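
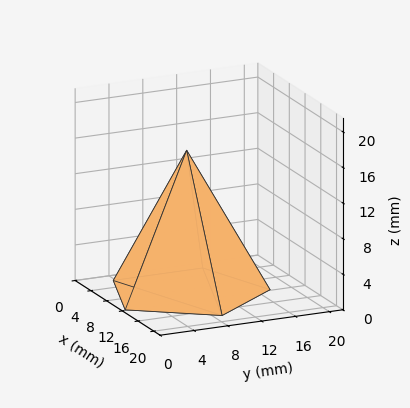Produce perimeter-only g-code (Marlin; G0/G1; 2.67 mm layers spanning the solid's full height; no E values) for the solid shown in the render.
Reading the render: the shape is a regular 5-sided pyramid, base circumscribed radius ≈ 9 mm, apex at z ≈ 16 mm (dimensions read to the nearest mm from the axis ticks). For the g-code, the solid's height is divided into equal slices at the stated Δz and each level perimeter traced with G1 moves after a G0 lift.

; perimeter-only toolpath
G21 ; units = mm
G90 ; absolute positioning
G28 ; home
; layer 1
G0 Z2.67
G0 X16.50 Y9.00
G1 X11.32 Y16.13
G1 X2.93 Y13.41
G1 X2.93 Y4.59
G1 X11.32 Y1.87
G1 X16.50 Y9.00
; layer 2
G0 Z5.33
G0 X15.00 Y9.00
G1 X10.85 Y14.71
G1 X4.15 Y12.53
G1 X4.15 Y5.47
G1 X10.85 Y3.29
G1 X15.00 Y9.00
; layer 3
G0 Z8.00
G0 X13.50 Y9.00
G1 X10.39 Y13.28
G1 X5.36 Y11.64
G1 X5.36 Y6.36
G1 X10.39 Y4.72
G1 X13.50 Y9.00
; layer 4
G0 Z10.67
G0 X12.00 Y9.00
G1 X9.93 Y11.85
G1 X6.57 Y10.76
G1 X6.57 Y7.24
G1 X9.93 Y6.15
G1 X12.00 Y9.00
; layer 5
G0 Z13.33
G0 X10.50 Y9.00
G1 X9.46 Y10.43
G1 X7.79 Y9.88
G1 X7.79 Y8.12
G1 X9.46 Y7.57
G1 X10.50 Y9.00
M2 ; end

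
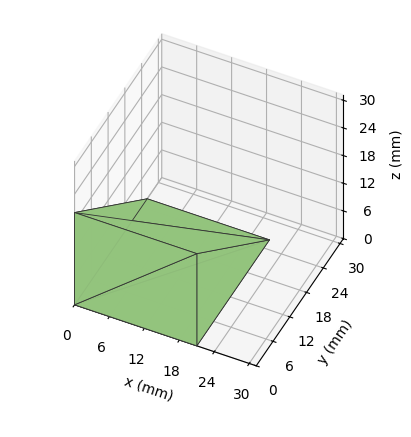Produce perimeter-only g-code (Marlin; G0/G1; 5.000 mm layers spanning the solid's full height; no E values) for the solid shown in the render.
Reading the render: the shape is a wedge (ramp): 21 × 26 mm base, rising to 20 mm along the y=0 edge and sloping linearly to z=0 at y=26 (dimensions read to the nearest mm from the axis ticks). For the g-code, the solid's height is divided into equal slices at the stated Δz and each level perimeter traced with G1 moves after a G0 lift.

; perimeter-only toolpath
G21 ; units = mm
G90 ; absolute positioning
G28 ; home
; layer 1
G0 Z5.000
G0 X0.000 Y0.000
G1 X21.000 Y0.000
G1 X21.000 Y19.500
G1 X0.000 Y19.500
G1 X0.000 Y0.000
; layer 2
G0 Z10.000
G0 X0.000 Y0.000
G1 X21.000 Y0.000
G1 X21.000 Y13.000
G1 X0.000 Y13.000
G1 X0.000 Y0.000
; layer 3
G0 Z15.000
G0 X0.000 Y0.000
G1 X21.000 Y0.000
G1 X21.000 Y6.500
G1 X0.000 Y6.500
G1 X0.000 Y0.000
M2 ; end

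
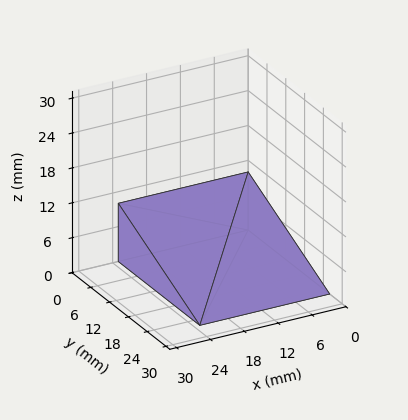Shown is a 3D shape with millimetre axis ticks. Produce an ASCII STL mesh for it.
Reading the render: the shape is a wedge (ramp): 23 × 26 mm base, rising to 10 mm along the y=0 edge and sloping linearly to z=0 at y=26 (dimensions read to the nearest mm from the axis ticks). For the STL, each face is triangulated and given an outward normal.

solid part
  facet normal 0.0000 0.0000 -1.0000
    outer loop
      vertex 23.0 26.0 0.0
      vertex 23.0 0.0 0.0
      vertex 0.0 0.0 0.0
    endloop
  endfacet
  facet normal 0.0000 0.0000 -1.0000
    outer loop
      vertex 0.0 26.0 0.0
      vertex 23.0 26.0 0.0
      vertex 0.0 0.0 0.0
    endloop
  endfacet
  facet normal 0.0000 -1.0000 0.0000
    outer loop
      vertex 0.0 0.0 0.0
      vertex 23.0 0.0 0.0
      vertex 23.0 0.0 10.0
    endloop
  endfacet
  facet normal 0.0000 -1.0000 0.0000
    outer loop
      vertex 0.0 0.0 0.0
      vertex 23.0 0.0 10.0
      vertex 0.0 0.0 10.0
    endloop
  endfacet
  facet normal 0.0000 0.3590 0.9333
    outer loop
      vertex 0.0 0.0 10.0
      vertex 23.0 0.0 10.0
      vertex 23.0 26.0 0.0
    endloop
  endfacet
  facet normal 0.0000 0.3590 0.9333
    outer loop
      vertex 0.0 0.0 10.0
      vertex 23.0 26.0 0.0
      vertex 0.0 26.0 0.0
    endloop
  endfacet
  facet normal -1.0000 0.0000 0.0000
    outer loop
      vertex 0.0 0.0 10.0
      vertex 0.0 26.0 0.0
      vertex 0.0 0.0 0.0
    endloop
  endfacet
  facet normal 1.0000 0.0000 0.0000
    outer loop
      vertex 23.0 0.0 0.0
      vertex 23.0 26.0 0.0
      vertex 23.0 0.0 10.0
    endloop
  endfacet
endsolid part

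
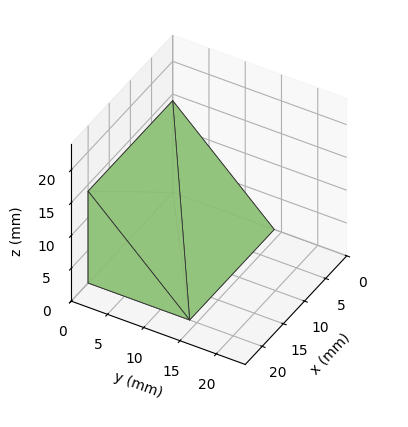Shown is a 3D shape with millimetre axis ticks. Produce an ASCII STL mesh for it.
Reading the render: the shape is a wedge (ramp): 20 × 14 mm base, rising to 14 mm along the y=0 edge and sloping linearly to z=0 at y=14 (dimensions read to the nearest mm from the axis ticks). For the STL, each face is triangulated and given an outward normal.

solid part
  facet normal 0.0000 0.0000 -1.0000
    outer loop
      vertex 20.00 14.00 0.00
      vertex 20.00 0.00 0.00
      vertex 0.00 0.00 0.00
    endloop
  endfacet
  facet normal 0.0000 0.0000 -1.0000
    outer loop
      vertex 0.00 14.00 0.00
      vertex 20.00 14.00 0.00
      vertex 0.00 0.00 0.00
    endloop
  endfacet
  facet normal 0.0000 -1.0000 0.0000
    outer loop
      vertex 0.00 0.00 0.00
      vertex 20.00 0.00 0.00
      vertex 20.00 0.00 14.00
    endloop
  endfacet
  facet normal 0.0000 -1.0000 0.0000
    outer loop
      vertex 0.00 0.00 0.00
      vertex 20.00 0.00 14.00
      vertex 0.00 0.00 14.00
    endloop
  endfacet
  facet normal 0.0000 0.7071 0.7071
    outer loop
      vertex 0.00 0.00 14.00
      vertex 20.00 0.00 14.00
      vertex 20.00 14.00 0.00
    endloop
  endfacet
  facet normal 0.0000 0.7071 0.7071
    outer loop
      vertex 0.00 0.00 14.00
      vertex 20.00 14.00 0.00
      vertex 0.00 14.00 0.00
    endloop
  endfacet
  facet normal -1.0000 0.0000 0.0000
    outer loop
      vertex 0.00 0.00 14.00
      vertex 0.00 14.00 0.00
      vertex 0.00 0.00 0.00
    endloop
  endfacet
  facet normal 1.0000 0.0000 0.0000
    outer loop
      vertex 20.00 0.00 0.00
      vertex 20.00 14.00 0.00
      vertex 20.00 0.00 14.00
    endloop
  endfacet
endsolid part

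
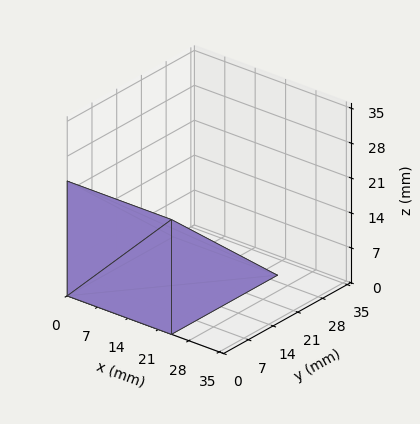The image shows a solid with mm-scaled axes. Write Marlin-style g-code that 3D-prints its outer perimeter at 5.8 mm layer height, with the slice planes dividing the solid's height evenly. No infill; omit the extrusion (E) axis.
Reading the render: the shape is a wedge (ramp): 24 × 30 mm base, rising to 23 mm along the y=0 edge and sloping linearly to z=0 at y=30 (dimensions read to the nearest mm from the axis ticks). For the g-code, the solid's height is divided into equal slices at the stated Δz and each level perimeter traced with G1 moves after a G0 lift.

; perimeter-only toolpath
G21 ; units = mm
G90 ; absolute positioning
G28 ; home
; layer 1
G0 Z5.8
G0 X0.0 Y0.0
G1 X24.0 Y0.0
G1 X24.0 Y22.5
G1 X0.0 Y22.5
G1 X0.0 Y0.0
; layer 2
G0 Z11.5
G0 X0.0 Y0.0
G1 X24.0 Y0.0
G1 X24.0 Y15.0
G1 X0.0 Y15.0
G1 X0.0 Y0.0
; layer 3
G0 Z17.2
G0 X0.0 Y0.0
G1 X24.0 Y0.0
G1 X24.0 Y7.5
G1 X0.0 Y7.5
G1 X0.0 Y0.0
M2 ; end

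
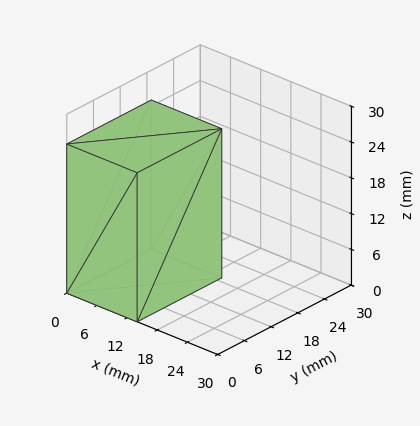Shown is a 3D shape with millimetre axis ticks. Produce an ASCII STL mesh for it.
Reading the render: the shape is a rectangular box, roughly 14 × 19 mm footprint and 25 mm tall (dimensions read to the nearest mm from the axis ticks). For the STL, each face is triangulated and given an outward normal.

solid part
  facet normal 0.0000 0.0000 -1.0000
    outer loop
      vertex 14.000 19.000 0.000
      vertex 14.000 0.000 0.000
      vertex 0.000 0.000 0.000
    endloop
  endfacet
  facet normal 0.0000 0.0000 -1.0000
    outer loop
      vertex 0.000 19.000 0.000
      vertex 14.000 19.000 0.000
      vertex 0.000 0.000 0.000
    endloop
  endfacet
  facet normal 0.0000 0.0000 1.0000
    outer loop
      vertex 0.000 0.000 25.000
      vertex 14.000 0.000 25.000
      vertex 14.000 19.000 25.000
    endloop
  endfacet
  facet normal 0.0000 0.0000 1.0000
    outer loop
      vertex 0.000 0.000 25.000
      vertex 14.000 19.000 25.000
      vertex 0.000 19.000 25.000
    endloop
  endfacet
  facet normal 0.0000 -1.0000 0.0000
    outer loop
      vertex 0.000 0.000 0.000
      vertex 14.000 0.000 0.000
      vertex 14.000 0.000 25.000
    endloop
  endfacet
  facet normal 0.0000 -1.0000 0.0000
    outer loop
      vertex 0.000 0.000 0.000
      vertex 14.000 0.000 25.000
      vertex 0.000 0.000 25.000
    endloop
  endfacet
  facet normal 0.0000 1.0000 0.0000
    outer loop
      vertex 14.000 19.000 25.000
      vertex 14.000 19.000 0.000
      vertex 0.000 19.000 0.000
    endloop
  endfacet
  facet normal 0.0000 1.0000 0.0000
    outer loop
      vertex 0.000 19.000 25.000
      vertex 14.000 19.000 25.000
      vertex 0.000 19.000 0.000
    endloop
  endfacet
  facet normal -1.0000 0.0000 0.0000
    outer loop
      vertex 0.000 19.000 25.000
      vertex 0.000 19.000 0.000
      vertex 0.000 0.000 0.000
    endloop
  endfacet
  facet normal -1.0000 0.0000 0.0000
    outer loop
      vertex 0.000 0.000 25.000
      vertex 0.000 19.000 25.000
      vertex 0.000 0.000 0.000
    endloop
  endfacet
  facet normal 1.0000 0.0000 0.0000
    outer loop
      vertex 14.000 0.000 0.000
      vertex 14.000 19.000 0.000
      vertex 14.000 19.000 25.000
    endloop
  endfacet
  facet normal 1.0000 0.0000 0.0000
    outer loop
      vertex 14.000 0.000 0.000
      vertex 14.000 19.000 25.000
      vertex 14.000 0.000 25.000
    endloop
  endfacet
endsolid part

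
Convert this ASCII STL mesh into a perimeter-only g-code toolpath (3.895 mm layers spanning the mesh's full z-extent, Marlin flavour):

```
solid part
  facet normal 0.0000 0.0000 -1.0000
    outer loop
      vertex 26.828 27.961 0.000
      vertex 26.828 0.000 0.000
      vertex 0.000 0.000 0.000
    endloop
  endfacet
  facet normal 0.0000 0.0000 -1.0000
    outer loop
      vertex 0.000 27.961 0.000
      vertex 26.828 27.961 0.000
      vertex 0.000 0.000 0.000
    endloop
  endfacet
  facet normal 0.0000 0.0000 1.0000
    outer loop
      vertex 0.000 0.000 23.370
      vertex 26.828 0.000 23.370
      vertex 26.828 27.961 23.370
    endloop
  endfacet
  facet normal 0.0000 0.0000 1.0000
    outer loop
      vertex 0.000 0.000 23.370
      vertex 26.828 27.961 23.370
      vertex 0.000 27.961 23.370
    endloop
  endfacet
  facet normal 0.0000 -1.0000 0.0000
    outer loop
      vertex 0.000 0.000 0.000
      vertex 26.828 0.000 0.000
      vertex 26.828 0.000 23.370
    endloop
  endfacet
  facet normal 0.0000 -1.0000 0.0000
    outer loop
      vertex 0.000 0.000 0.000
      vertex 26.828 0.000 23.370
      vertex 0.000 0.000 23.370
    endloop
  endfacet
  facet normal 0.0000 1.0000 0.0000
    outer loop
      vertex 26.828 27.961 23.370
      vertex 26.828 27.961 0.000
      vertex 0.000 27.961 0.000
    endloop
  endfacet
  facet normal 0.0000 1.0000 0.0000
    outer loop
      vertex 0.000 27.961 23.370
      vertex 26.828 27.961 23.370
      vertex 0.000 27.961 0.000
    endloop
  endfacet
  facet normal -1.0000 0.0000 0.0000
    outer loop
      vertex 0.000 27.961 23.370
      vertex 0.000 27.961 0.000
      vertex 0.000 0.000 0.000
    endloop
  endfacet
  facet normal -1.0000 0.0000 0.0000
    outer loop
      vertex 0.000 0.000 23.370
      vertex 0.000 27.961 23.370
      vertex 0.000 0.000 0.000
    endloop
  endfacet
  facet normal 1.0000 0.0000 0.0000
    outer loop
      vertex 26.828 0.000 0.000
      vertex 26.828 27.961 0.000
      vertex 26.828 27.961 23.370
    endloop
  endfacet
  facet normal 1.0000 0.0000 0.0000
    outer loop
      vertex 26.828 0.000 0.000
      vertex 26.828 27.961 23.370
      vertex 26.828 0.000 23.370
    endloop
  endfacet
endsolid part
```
; perimeter-only toolpath
G21 ; units = mm
G90 ; absolute positioning
G28 ; home
; layer 1
G0 Z3.895
G0 X0.000 Y0.000
G1 X26.828 Y0.000
G1 X26.828 Y27.961
G1 X0.000 Y27.961
G1 X0.000 Y0.000
; layer 2
G0 Z7.790
G0 X0.000 Y0.000
G1 X26.828 Y0.000
G1 X26.828 Y27.961
G1 X0.000 Y27.961
G1 X0.000 Y0.000
; layer 3
G0 Z11.685
G0 X0.000 Y0.000
G1 X26.828 Y0.000
G1 X26.828 Y27.961
G1 X0.000 Y27.961
G1 X0.000 Y0.000
; layer 4
G0 Z15.580
G0 X0.000 Y0.000
G1 X26.828 Y0.000
G1 X26.828 Y27.961
G1 X0.000 Y27.961
G1 X0.000 Y0.000
; layer 5
G0 Z19.475
G0 X0.000 Y0.000
G1 X26.828 Y0.000
G1 X26.828 Y27.961
G1 X0.000 Y27.961
G1 X0.000 Y0.000
; layer 6
G0 Z23.370
G0 X0.000 Y0.000
G1 X26.828 Y0.000
G1 X26.828 Y27.961
G1 X0.000 Y27.961
G1 X0.000 Y0.000
M2 ; end

The solid is a rectangular box, roughly 26.8 × 28 mm footprint and 23.4 mm tall. Slicing at Δz = 3.895 mm — 6 equal slices spanning the solid's height, so layer i sits at z = i·h/6 — gives 6 non-empty perimeters. Each is a 4-segment closed polygon; G0 lifts to the layer z and rapids to the start vertex, then G1 traces the edges.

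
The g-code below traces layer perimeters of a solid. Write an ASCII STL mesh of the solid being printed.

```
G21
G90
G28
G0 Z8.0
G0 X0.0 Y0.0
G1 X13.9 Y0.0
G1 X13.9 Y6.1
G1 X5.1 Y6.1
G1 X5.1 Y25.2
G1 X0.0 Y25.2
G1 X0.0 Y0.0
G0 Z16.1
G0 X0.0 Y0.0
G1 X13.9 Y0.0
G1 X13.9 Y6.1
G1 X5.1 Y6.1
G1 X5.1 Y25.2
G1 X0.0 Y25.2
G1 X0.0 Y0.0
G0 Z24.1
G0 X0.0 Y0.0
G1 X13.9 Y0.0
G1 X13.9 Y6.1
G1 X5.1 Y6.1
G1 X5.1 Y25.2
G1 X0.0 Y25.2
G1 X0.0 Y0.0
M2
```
solid part
  facet normal 0.0000 0.0000 -1.0000
    outer loop
      vertex 13.9 6.1 0.0
      vertex 13.9 0.0 0.0
      vertex 0.0 0.0 0.0
    endloop
  endfacet
  facet normal 0.0000 0.0000 -1.0000
    outer loop
      vertex 5.1 6.1 0.0
      vertex 13.9 6.1 0.0
      vertex 0.0 0.0 0.0
    endloop
  endfacet
  facet normal 0.0000 0.0000 -1.0000
    outer loop
      vertex 5.1 25.2 0.0
      vertex 5.1 6.1 0.0
      vertex 0.0 0.0 0.0
    endloop
  endfacet
  facet normal 0.0000 0.0000 -1.0000
    outer loop
      vertex 0.0 25.2 0.0
      vertex 5.1 25.2 0.0
      vertex 0.0 0.0 0.0
    endloop
  endfacet
  facet normal 0.0000 0.0000 1.0000
    outer loop
      vertex 0.0 0.0 24.1
      vertex 13.9 0.0 24.1
      vertex 13.9 6.1 24.1
    endloop
  endfacet
  facet normal 0.0000 0.0000 1.0000
    outer loop
      vertex 0.0 0.0 24.1
      vertex 13.9 6.1 24.1
      vertex 5.1 6.1 24.1
    endloop
  endfacet
  facet normal 0.0000 0.0000 1.0000
    outer loop
      vertex 0.0 0.0 24.1
      vertex 5.1 6.1 24.1
      vertex 5.1 25.2 24.1
    endloop
  endfacet
  facet normal 0.0000 0.0000 1.0000
    outer loop
      vertex 0.0 0.0 24.1
      vertex 5.1 25.2 24.1
      vertex 0.0 25.2 24.1
    endloop
  endfacet
  facet normal 0.0000 -1.0000 0.0000
    outer loop
      vertex 0.0 0.0 0.0
      vertex 13.9 0.0 0.0
      vertex 13.9 0.0 24.1
    endloop
  endfacet
  facet normal 0.0000 -1.0000 0.0000
    outer loop
      vertex 0.0 0.0 0.0
      vertex 13.9 0.0 24.1
      vertex 0.0 0.0 24.1
    endloop
  endfacet
  facet normal 1.0000 0.0000 0.0000
    outer loop
      vertex 13.9 0.0 0.0
      vertex 13.9 6.1 0.0
      vertex 13.9 6.1 24.1
    endloop
  endfacet
  facet normal 1.0000 0.0000 0.0000
    outer loop
      vertex 13.9 0.0 0.0
      vertex 13.9 6.1 24.1
      vertex 13.9 0.0 24.1
    endloop
  endfacet
  facet normal 0.0000 1.0000 0.0000
    outer loop
      vertex 13.9 6.1 0.0
      vertex 5.1 6.1 0.0
      vertex 5.1 6.1 24.1
    endloop
  endfacet
  facet normal 0.0000 1.0000 0.0000
    outer loop
      vertex 13.9 6.1 0.0
      vertex 5.1 6.1 24.1
      vertex 13.9 6.1 24.1
    endloop
  endfacet
  facet normal 1.0000 0.0000 0.0000
    outer loop
      vertex 5.1 6.1 0.0
      vertex 5.1 25.2 0.0
      vertex 5.1 25.2 24.1
    endloop
  endfacet
  facet normal 1.0000 0.0000 0.0000
    outer loop
      vertex 5.1 6.1 0.0
      vertex 5.1 25.2 24.1
      vertex 5.1 6.1 24.1
    endloop
  endfacet
  facet normal 0.0000 1.0000 0.0000
    outer loop
      vertex 5.1 25.2 0.0
      vertex 0.0 25.2 0.0
      vertex 0.0 25.2 24.1
    endloop
  endfacet
  facet normal 0.0000 1.0000 0.0000
    outer loop
      vertex 5.1 25.2 0.0
      vertex 0.0 25.2 24.1
      vertex 5.1 25.2 24.1
    endloop
  endfacet
  facet normal -1.0000 0.0000 0.0000
    outer loop
      vertex 0.0 25.2 0.0
      vertex 0.0 0.0 0.0
      vertex 0.0 0.0 24.1
    endloop
  endfacet
  facet normal -1.0000 0.0000 0.0000
    outer loop
      vertex 0.0 25.2 0.0
      vertex 0.0 0.0 24.1
      vertex 0.0 25.2 24.1
    endloop
  endfacet
endsolid part

The G0 Z moves step by Δz≈8.0 mm. Every layer's G1 loop is the same polygon, so the solid is a straight extrusion of it from z=0 to z≈24.1. Closing with flat bottom and top caps and triangulating gives 20 facets — an L-shaped prism: outer 13.9 × 25.2 mm, arm thicknesses ≈ 6.1 mm (horizontal) and 5.1 mm (vertical), extruded 24.1 mm in z.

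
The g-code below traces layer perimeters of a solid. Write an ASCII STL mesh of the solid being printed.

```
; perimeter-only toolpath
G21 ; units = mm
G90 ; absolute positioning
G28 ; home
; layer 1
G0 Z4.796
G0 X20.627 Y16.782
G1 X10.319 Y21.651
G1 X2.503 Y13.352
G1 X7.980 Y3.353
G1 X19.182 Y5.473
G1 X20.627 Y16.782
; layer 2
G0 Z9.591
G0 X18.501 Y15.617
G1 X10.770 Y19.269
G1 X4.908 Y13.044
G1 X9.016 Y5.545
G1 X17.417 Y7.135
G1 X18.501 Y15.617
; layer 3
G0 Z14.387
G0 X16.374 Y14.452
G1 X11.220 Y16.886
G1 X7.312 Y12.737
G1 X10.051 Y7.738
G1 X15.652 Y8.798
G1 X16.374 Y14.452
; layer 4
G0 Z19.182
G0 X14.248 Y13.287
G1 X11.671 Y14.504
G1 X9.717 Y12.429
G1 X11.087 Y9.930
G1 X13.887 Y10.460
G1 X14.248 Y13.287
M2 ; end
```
solid part
  facet normal 0.0000 0.0000 -1.0000
    outer loop
      vertex 0.098 13.659 0.000
      vertex 9.868 24.033 0.000
      vertex 22.753 17.947 0.000
    endloop
  endfacet
  facet normal 0.0000 0.0000 -1.0000
    outer loop
      vertex 6.945 1.161 0.000
      vertex 0.098 13.659 0.000
      vertex 22.753 17.947 0.000
    endloop
  endfacet
  facet normal 0.0000 0.0000 -1.0000
    outer loop
      vertex 20.947 3.811 0.000
      vertex 6.945 1.161 0.000
      vertex 22.753 17.947 0.000
    endloop
  endfacet
  facet normal 0.3953 0.8369 0.3786
    outer loop
      vertex 22.753 17.947 0.000
      vertex 9.868 24.033 0.000
      vertex 12.122 12.122 23.978
    endloop
  endfacet
  facet normal -0.6738 0.6346 0.3786
    outer loop
      vertex 9.868 24.033 0.000
      vertex 0.098 13.659 0.000
      vertex 12.122 12.122 23.978
    endloop
  endfacet
  facet normal -0.8117 -0.4447 0.3786
    outer loop
      vertex 0.098 13.659 0.000
      vertex 6.945 1.161 0.000
      vertex 12.122 12.122 23.978
    endloop
  endfacet
  facet normal 0.1721 -0.9094 0.3786
    outer loop
      vertex 6.945 1.161 0.000
      vertex 20.947 3.811 0.000
      vertex 12.122 12.122 23.978
    endloop
  endfacet
  facet normal 0.9181 -0.1173 0.3786
    outer loop
      vertex 20.947 3.811 0.000
      vertex 22.753 17.947 0.000
      vertex 12.122 12.122 23.978
    endloop
  endfacet
endsolid part

The G0 Z moves step by Δz≈4.796 mm. The G1 loops shrink linearly with z, so the solid tapers from its base footprint up to z≈24. Closing with a flat bottom cap and the tapered top and triangulating gives 8 facets — a regular 5-sided pyramid, base circumscribed radius ≈ 12.1 mm, apex at z ≈ 24 mm.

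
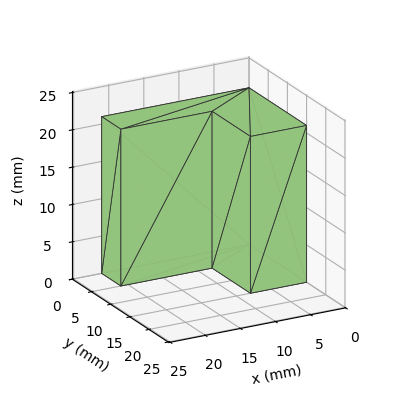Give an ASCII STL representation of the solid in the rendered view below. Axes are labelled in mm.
Reading the render: the shape is an L-shaped prism: outer 21 × 15 mm, arm thicknesses ≈ 5 mm (horizontal) and 8 mm (vertical), extruded 21 mm in z (dimensions read to the nearest mm from the axis ticks). For the STL, each face is triangulated and given an outward normal.

solid part
  facet normal 0.0000 0.0000 -1.0000
    outer loop
      vertex 21.0 5.0 0.0
      vertex 21.0 0.0 0.0
      vertex 0.0 0.0 0.0
    endloop
  endfacet
  facet normal 0.0000 0.0000 -1.0000
    outer loop
      vertex 8.0 5.0 0.0
      vertex 21.0 5.0 0.0
      vertex 0.0 0.0 0.0
    endloop
  endfacet
  facet normal 0.0000 0.0000 -1.0000
    outer loop
      vertex 8.0 15.0 0.0
      vertex 8.0 5.0 0.0
      vertex 0.0 0.0 0.0
    endloop
  endfacet
  facet normal 0.0000 0.0000 -1.0000
    outer loop
      vertex 0.0 15.0 0.0
      vertex 8.0 15.0 0.0
      vertex 0.0 0.0 0.0
    endloop
  endfacet
  facet normal 0.0000 0.0000 1.0000
    outer loop
      vertex 0.0 0.0 21.0
      vertex 21.0 0.0 21.0
      vertex 21.0 5.0 21.0
    endloop
  endfacet
  facet normal 0.0000 0.0000 1.0000
    outer loop
      vertex 0.0 0.0 21.0
      vertex 21.0 5.0 21.0
      vertex 8.0 5.0 21.0
    endloop
  endfacet
  facet normal 0.0000 0.0000 1.0000
    outer loop
      vertex 0.0 0.0 21.0
      vertex 8.0 5.0 21.0
      vertex 8.0 15.0 21.0
    endloop
  endfacet
  facet normal 0.0000 0.0000 1.0000
    outer loop
      vertex 0.0 0.0 21.0
      vertex 8.0 15.0 21.0
      vertex 0.0 15.0 21.0
    endloop
  endfacet
  facet normal 0.0000 -1.0000 0.0000
    outer loop
      vertex 0.0 0.0 0.0
      vertex 21.0 0.0 0.0
      vertex 21.0 0.0 21.0
    endloop
  endfacet
  facet normal 0.0000 -1.0000 0.0000
    outer loop
      vertex 0.0 0.0 0.0
      vertex 21.0 0.0 21.0
      vertex 0.0 0.0 21.0
    endloop
  endfacet
  facet normal 1.0000 0.0000 0.0000
    outer loop
      vertex 21.0 0.0 0.0
      vertex 21.0 5.0 0.0
      vertex 21.0 5.0 21.0
    endloop
  endfacet
  facet normal 1.0000 0.0000 0.0000
    outer loop
      vertex 21.0 0.0 0.0
      vertex 21.0 5.0 21.0
      vertex 21.0 0.0 21.0
    endloop
  endfacet
  facet normal 0.0000 1.0000 0.0000
    outer loop
      vertex 21.0 5.0 0.0
      vertex 8.0 5.0 0.0
      vertex 8.0 5.0 21.0
    endloop
  endfacet
  facet normal 0.0000 1.0000 0.0000
    outer loop
      vertex 21.0 5.0 0.0
      vertex 8.0 5.0 21.0
      vertex 21.0 5.0 21.0
    endloop
  endfacet
  facet normal 1.0000 0.0000 0.0000
    outer loop
      vertex 8.0 5.0 0.0
      vertex 8.0 15.0 0.0
      vertex 8.0 15.0 21.0
    endloop
  endfacet
  facet normal 1.0000 0.0000 0.0000
    outer loop
      vertex 8.0 5.0 0.0
      vertex 8.0 15.0 21.0
      vertex 8.0 5.0 21.0
    endloop
  endfacet
  facet normal 0.0000 1.0000 0.0000
    outer loop
      vertex 8.0 15.0 0.0
      vertex 0.0 15.0 0.0
      vertex 0.0 15.0 21.0
    endloop
  endfacet
  facet normal 0.0000 1.0000 0.0000
    outer loop
      vertex 8.0 15.0 0.0
      vertex 0.0 15.0 21.0
      vertex 8.0 15.0 21.0
    endloop
  endfacet
  facet normal -1.0000 0.0000 0.0000
    outer loop
      vertex 0.0 15.0 0.0
      vertex 0.0 0.0 0.0
      vertex 0.0 0.0 21.0
    endloop
  endfacet
  facet normal -1.0000 0.0000 0.0000
    outer loop
      vertex 0.0 15.0 0.0
      vertex 0.0 0.0 21.0
      vertex 0.0 15.0 21.0
    endloop
  endfacet
endsolid part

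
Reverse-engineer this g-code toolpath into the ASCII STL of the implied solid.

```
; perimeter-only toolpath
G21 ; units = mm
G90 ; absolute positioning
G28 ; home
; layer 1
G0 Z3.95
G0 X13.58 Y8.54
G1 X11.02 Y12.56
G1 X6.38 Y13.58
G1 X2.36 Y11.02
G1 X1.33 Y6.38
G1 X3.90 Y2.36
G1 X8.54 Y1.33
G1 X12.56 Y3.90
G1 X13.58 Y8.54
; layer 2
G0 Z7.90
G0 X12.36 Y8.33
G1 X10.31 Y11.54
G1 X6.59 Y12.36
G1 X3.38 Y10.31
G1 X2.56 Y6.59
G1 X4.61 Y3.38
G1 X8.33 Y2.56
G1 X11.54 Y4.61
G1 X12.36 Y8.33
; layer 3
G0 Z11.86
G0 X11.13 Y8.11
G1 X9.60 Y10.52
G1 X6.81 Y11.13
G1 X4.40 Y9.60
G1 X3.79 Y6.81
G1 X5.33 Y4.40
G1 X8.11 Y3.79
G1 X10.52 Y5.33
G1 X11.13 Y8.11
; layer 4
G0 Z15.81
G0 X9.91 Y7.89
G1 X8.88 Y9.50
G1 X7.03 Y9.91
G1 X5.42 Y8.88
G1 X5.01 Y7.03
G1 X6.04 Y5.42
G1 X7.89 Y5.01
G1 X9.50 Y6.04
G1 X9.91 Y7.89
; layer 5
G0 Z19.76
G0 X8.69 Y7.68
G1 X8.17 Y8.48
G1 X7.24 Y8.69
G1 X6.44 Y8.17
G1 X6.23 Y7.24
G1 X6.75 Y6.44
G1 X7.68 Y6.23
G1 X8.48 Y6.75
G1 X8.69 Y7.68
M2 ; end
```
solid part
  facet normal 0.0000 0.0000 -1.0000
    outer loop
      vertex 6.16 14.81 0.00
      vertex 11.73 13.58 0.00
      vertex 14.81 8.76 0.00
    endloop
  endfacet
  facet normal 0.0000 0.0000 -1.0000
    outer loop
      vertex 1.34 11.73 0.00
      vertex 6.16 14.81 0.00
      vertex 14.81 8.76 0.00
    endloop
  endfacet
  facet normal 0.0000 0.0000 -1.0000
    outer loop
      vertex 0.11 6.16 0.00
      vertex 1.34 11.73 0.00
      vertex 14.81 8.76 0.00
    endloop
  endfacet
  facet normal 0.0000 0.0000 -1.0000
    outer loop
      vertex 3.19 1.34 0.00
      vertex 0.11 6.16 0.00
      vertex 14.81 8.76 0.00
    endloop
  endfacet
  facet normal 0.0000 0.0000 -1.0000
    outer loop
      vertex 8.76 0.11 0.00
      vertex 3.19 1.34 0.00
      vertex 14.81 8.76 0.00
    endloop
  endfacet
  facet normal 0.0000 0.0000 -1.0000
    outer loop
      vertex 13.58 3.19 0.00
      vertex 8.76 0.11 0.00
      vertex 14.81 8.76 0.00
    endloop
  endfacet
  facet normal 0.8091 0.5170 0.2792
    outer loop
      vertex 14.81 8.76 0.00
      vertex 11.73 13.58 0.00
      vertex 7.46 7.46 23.71
    endloop
  endfacet
  facet normal 0.2070 0.9376 0.2793
    outer loop
      vertex 11.73 13.58 0.00
      vertex 6.16 14.81 0.00
      vertex 7.46 7.46 23.71
    endloop
  endfacet
  facet normal -0.5170 0.8091 0.2792
    outer loop
      vertex 6.16 14.81 0.00
      vertex 1.34 11.73 0.00
      vertex 7.46 7.46 23.71
    endloop
  endfacet
  facet normal -0.9376 0.2070 0.2793
    outer loop
      vertex 1.34 11.73 0.00
      vertex 0.11 6.16 0.00
      vertex 7.46 7.46 23.71
    endloop
  endfacet
  facet normal -0.8091 -0.5170 0.2792
    outer loop
      vertex 0.11 6.16 0.00
      vertex 3.19 1.34 0.00
      vertex 7.46 7.46 23.71
    endloop
  endfacet
  facet normal -0.2070 -0.9376 0.2793
    outer loop
      vertex 3.19 1.34 0.00
      vertex 8.76 0.11 0.00
      vertex 7.46 7.46 23.71
    endloop
  endfacet
  facet normal 0.5170 -0.8091 0.2792
    outer loop
      vertex 8.76 0.11 0.00
      vertex 13.58 3.19 0.00
      vertex 7.46 7.46 23.71
    endloop
  endfacet
  facet normal 0.9376 -0.2070 0.2793
    outer loop
      vertex 13.58 3.19 0.00
      vertex 14.81 8.76 0.00
      vertex 7.46 7.46 23.71
    endloop
  endfacet
endsolid part

The G0 Z moves step by Δz≈3.95 mm. The G1 loops shrink linearly with z, so the solid tapers from its base footprint up to z≈23.7. Closing with a flat bottom cap and the tapered top and triangulating gives 14 facets — a regular 8-sided pyramid, base circumscribed radius ≈ 7.46 mm, apex at z ≈ 23.7 mm.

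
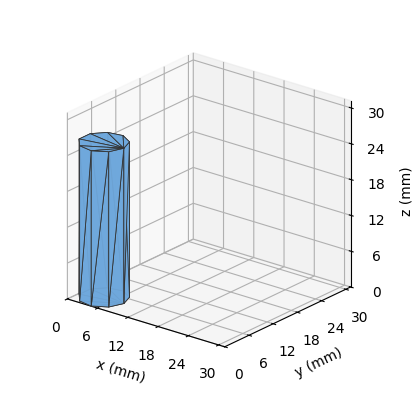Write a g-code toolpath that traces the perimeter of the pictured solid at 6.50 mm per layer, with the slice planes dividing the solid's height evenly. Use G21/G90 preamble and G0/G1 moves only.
Reading the render: the shape is a regular 9-sided prism (a cylinder approximated with 9 flat sides), circumscribed radius ≈ 4 mm, height ≈ 26 mm (dimensions read to the nearest mm from the axis ticks). For the g-code, the solid's height is divided into equal slices at the stated Δz and each level perimeter traced with G1 moves after a G0 lift.

; perimeter-only toolpath
G21 ; units = mm
G90 ; absolute positioning
G28 ; home
; layer 1
G0 Z6.50
G0 X8.00 Y4.00
G1 X7.06 Y6.57
G1 X4.69 Y7.94
G1 X2.00 Y7.46
G1 X0.24 Y5.37
G1 X0.24 Y2.63
G1 X2.00 Y0.54
G1 X4.69 Y0.06
G1 X7.06 Y1.43
G1 X8.00 Y4.00
; layer 2
G0 Z13.00
G0 X8.00 Y4.00
G1 X7.06 Y6.57
G1 X4.69 Y7.94
G1 X2.00 Y7.46
G1 X0.24 Y5.37
G1 X0.24 Y2.63
G1 X2.00 Y0.54
G1 X4.69 Y0.06
G1 X7.06 Y1.43
G1 X8.00 Y4.00
; layer 3
G0 Z19.50
G0 X8.00 Y4.00
G1 X7.06 Y6.57
G1 X4.69 Y7.94
G1 X2.00 Y7.46
G1 X0.24 Y5.37
G1 X0.24 Y2.63
G1 X2.00 Y0.54
G1 X4.69 Y0.06
G1 X7.06 Y1.43
G1 X8.00 Y4.00
; layer 4
G0 Z26.00
G0 X8.00 Y4.00
G1 X7.06 Y6.57
G1 X4.69 Y7.94
G1 X2.00 Y7.46
G1 X0.24 Y5.37
G1 X0.24 Y2.63
G1 X2.00 Y0.54
G1 X4.69 Y0.06
G1 X7.06 Y1.43
G1 X8.00 Y4.00
M2 ; end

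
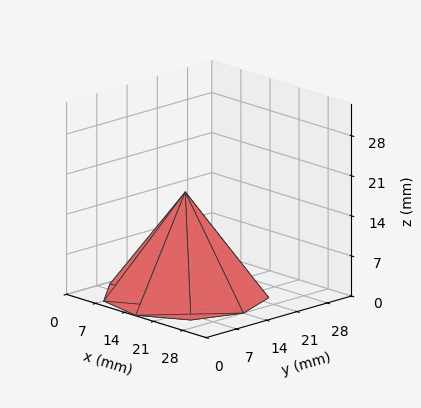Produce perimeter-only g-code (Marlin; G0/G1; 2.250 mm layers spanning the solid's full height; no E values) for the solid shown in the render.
Reading the render: the shape is a regular 9-sided pyramid, base circumscribed radius ≈ 14 mm, apex at z ≈ 18 mm (dimensions read to the nearest mm from the axis ticks). For the g-code, the solid's height is divided into equal slices at the stated Δz and each level perimeter traced with G1 moves after a G0 lift.

; perimeter-only toolpath
G21 ; units = mm
G90 ; absolute positioning
G28 ; home
; layer 1
G0 Z2.250
G0 X26.250 Y14.000
G1 X23.384 Y21.874
G1 X16.127 Y26.064
G1 X7.875 Y24.608
G1 X2.489 Y18.189
G1 X2.489 Y9.810
G1 X7.875 Y3.391
G1 X16.127 Y1.936
G1 X23.384 Y6.126
G1 X26.250 Y14.000
; layer 2
G0 Z4.500
G0 X24.500 Y14.000
G1 X22.044 Y20.749
G1 X15.823 Y24.340
G1 X8.750 Y23.093
G1 X4.133 Y17.591
G1 X4.133 Y10.409
G1 X8.750 Y4.907
G1 X15.823 Y3.660
G1 X22.044 Y7.251
G1 X24.500 Y14.000
; layer 3
G0 Z6.750
G0 X22.750 Y14.000
G1 X20.703 Y19.624
G1 X15.519 Y22.617
G1 X9.625 Y21.578
G1 X5.777 Y16.992
G1 X5.777 Y11.008
G1 X9.625 Y6.422
G1 X15.519 Y5.383
G1 X20.703 Y8.376
G1 X22.750 Y14.000
; layer 4
G0 Z9.000
G0 X21.000 Y14.000
G1 X19.363 Y18.499
G1 X15.216 Y20.893
G1 X10.500 Y20.062
G1 X7.422 Y16.394
G1 X7.422 Y11.606
G1 X10.500 Y7.938
G1 X15.216 Y7.106
G1 X19.363 Y9.501
G1 X21.000 Y14.000
; layer 5
G0 Z11.250
G0 X19.250 Y14.000
G1 X18.022 Y17.375
G1 X14.912 Y19.170
G1 X11.375 Y18.547
G1 X9.066 Y15.796
G1 X9.066 Y12.204
G1 X11.375 Y9.454
G1 X14.912 Y8.830
G1 X18.022 Y10.625
G1 X19.250 Y14.000
; layer 6
G0 Z13.500
G0 X17.500 Y14.000
G1 X16.681 Y16.250
G1 X14.608 Y17.447
G1 X12.250 Y17.031
G1 X10.711 Y15.197
G1 X10.711 Y12.803
G1 X12.250 Y10.969
G1 X14.608 Y10.553
G1 X16.681 Y11.750
G1 X17.500 Y14.000
; layer 7
G0 Z15.750
G0 X15.750 Y14.000
G1 X15.341 Y15.125
G1 X14.304 Y15.723
G1 X13.125 Y15.515
G1 X12.355 Y14.598
G1 X12.355 Y13.402
G1 X13.125 Y12.485
G1 X14.304 Y12.277
G1 X15.341 Y12.875
G1 X15.750 Y14.000
M2 ; end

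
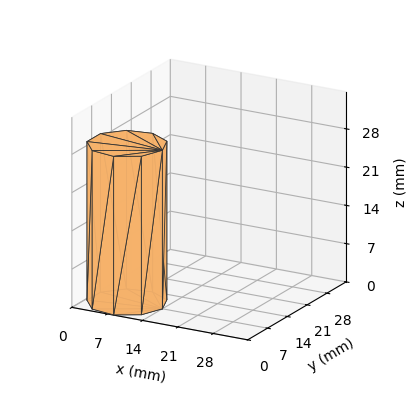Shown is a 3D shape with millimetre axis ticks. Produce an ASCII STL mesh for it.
Reading the render: the shape is a regular 9-sided prism (a cylinder approximated with 9 flat sides), circumscribed radius ≈ 7 mm, height ≈ 29 mm (dimensions read to the nearest mm from the axis ticks). For the STL, each face is triangulated and given an outward normal.

solid part
  facet normal 0.0000 0.0000 -1.0000
    outer loop
      vertex 8.216 13.894 0.000
      vertex 12.362 11.500 0.000
      vertex 14.000 7.000 0.000
    endloop
  endfacet
  facet normal 0.0000 0.0000 -1.0000
    outer loop
      vertex 3.500 13.062 0.000
      vertex 8.216 13.894 0.000
      vertex 14.000 7.000 0.000
    endloop
  endfacet
  facet normal 0.0000 0.0000 -1.0000
    outer loop
      vertex 0.422 9.394 0.000
      vertex 3.500 13.062 0.000
      vertex 14.000 7.000 0.000
    endloop
  endfacet
  facet normal 0.0000 0.0000 -1.0000
    outer loop
      vertex 0.422 4.606 0.000
      vertex 0.422 9.394 0.000
      vertex 14.000 7.000 0.000
    endloop
  endfacet
  facet normal 0.0000 0.0000 -1.0000
    outer loop
      vertex 3.500 0.938 0.000
      vertex 0.422 4.606 0.000
      vertex 14.000 7.000 0.000
    endloop
  endfacet
  facet normal 0.0000 0.0000 -1.0000
    outer loop
      vertex 8.216 0.106 0.000
      vertex 3.500 0.938 0.000
      vertex 14.000 7.000 0.000
    endloop
  endfacet
  facet normal 0.0000 0.0000 -1.0000
    outer loop
      vertex 12.362 2.500 0.000
      vertex 8.216 0.106 0.000
      vertex 14.000 7.000 0.000
    endloop
  endfacet
  facet normal 0.0000 0.0000 1.0000
    outer loop
      vertex 14.000 7.000 29.000
      vertex 12.362 11.500 29.000
      vertex 8.216 13.894 29.000
    endloop
  endfacet
  facet normal 0.0000 0.0000 1.0000
    outer loop
      vertex 14.000 7.000 29.000
      vertex 8.216 13.894 29.000
      vertex 3.500 13.062 29.000
    endloop
  endfacet
  facet normal 0.0000 0.0000 1.0000
    outer loop
      vertex 14.000 7.000 29.000
      vertex 3.500 13.062 29.000
      vertex 0.422 9.394 29.000
    endloop
  endfacet
  facet normal 0.0000 0.0000 1.0000
    outer loop
      vertex 14.000 7.000 29.000
      vertex 0.422 9.394 29.000
      vertex 0.422 4.606 29.000
    endloop
  endfacet
  facet normal 0.0000 0.0000 1.0000
    outer loop
      vertex 14.000 7.000 29.000
      vertex 0.422 4.606 29.000
      vertex 3.500 0.938 29.000
    endloop
  endfacet
  facet normal 0.0000 0.0000 1.0000
    outer loop
      vertex 14.000 7.000 29.000
      vertex 3.500 0.938 29.000
      vertex 8.216 0.106 29.000
    endloop
  endfacet
  facet normal 0.0000 0.0000 1.0000
    outer loop
      vertex 14.000 7.000 29.000
      vertex 8.216 0.106 29.000
      vertex 12.362 2.500 29.000
    endloop
  endfacet
  facet normal 0.9397 0.3420 0.0000
    outer loop
      vertex 14.000 7.000 0.000
      vertex 12.362 11.500 0.000
      vertex 12.362 11.500 29.000
    endloop
  endfacet
  facet normal 0.9397 0.3420 0.0000
    outer loop
      vertex 14.000 7.000 0.000
      vertex 12.362 11.500 29.000
      vertex 14.000 7.000 29.000
    endloop
  endfacet
  facet normal 0.5000 0.8660 0.0000
    outer loop
      vertex 12.362 11.500 0.000
      vertex 8.216 13.894 0.000
      vertex 8.216 13.894 29.000
    endloop
  endfacet
  facet normal 0.5000 0.8660 0.0000
    outer loop
      vertex 12.362 11.500 0.000
      vertex 8.216 13.894 29.000
      vertex 12.362 11.500 29.000
    endloop
  endfacet
  facet normal -0.1737 0.9848 0.0000
    outer loop
      vertex 8.216 13.894 0.000
      vertex 3.500 13.062 0.000
      vertex 3.500 13.062 29.000
    endloop
  endfacet
  facet normal -0.1737 0.9848 0.0000
    outer loop
      vertex 8.216 13.894 0.000
      vertex 3.500 13.062 29.000
      vertex 8.216 13.894 29.000
    endloop
  endfacet
  facet normal -0.7660 0.6428 0.0000
    outer loop
      vertex 3.500 13.062 0.000
      vertex 0.422 9.394 0.000
      vertex 0.422 9.394 29.000
    endloop
  endfacet
  facet normal -0.7660 0.6428 0.0000
    outer loop
      vertex 3.500 13.062 0.000
      vertex 0.422 9.394 29.000
      vertex 3.500 13.062 29.000
    endloop
  endfacet
  facet normal -1.0000 0.0000 0.0000
    outer loop
      vertex 0.422 9.394 0.000
      vertex 0.422 4.606 0.000
      vertex 0.422 4.606 29.000
    endloop
  endfacet
  facet normal -1.0000 0.0000 0.0000
    outer loop
      vertex 0.422 9.394 0.000
      vertex 0.422 4.606 29.000
      vertex 0.422 9.394 29.000
    endloop
  endfacet
  facet normal -0.7660 -0.6428 0.0000
    outer loop
      vertex 0.422 4.606 0.000
      vertex 3.500 0.938 0.000
      vertex 3.500 0.938 29.000
    endloop
  endfacet
  facet normal -0.7660 -0.6428 0.0000
    outer loop
      vertex 0.422 4.606 0.000
      vertex 3.500 0.938 29.000
      vertex 0.422 4.606 29.000
    endloop
  endfacet
  facet normal -0.1737 -0.9848 0.0000
    outer loop
      vertex 3.500 0.938 0.000
      vertex 8.216 0.106 0.000
      vertex 8.216 0.106 29.000
    endloop
  endfacet
  facet normal -0.1737 -0.9848 0.0000
    outer loop
      vertex 3.500 0.938 0.000
      vertex 8.216 0.106 29.000
      vertex 3.500 0.938 29.000
    endloop
  endfacet
  facet normal 0.5000 -0.8660 0.0000
    outer loop
      vertex 8.216 0.106 0.000
      vertex 12.362 2.500 0.000
      vertex 12.362 2.500 29.000
    endloop
  endfacet
  facet normal 0.5000 -0.8660 0.0000
    outer loop
      vertex 8.216 0.106 0.000
      vertex 12.362 2.500 29.000
      vertex 8.216 0.106 29.000
    endloop
  endfacet
  facet normal 0.9397 -0.3420 0.0000
    outer loop
      vertex 12.362 2.500 0.000
      vertex 14.000 7.000 0.000
      vertex 14.000 7.000 29.000
    endloop
  endfacet
  facet normal 0.9397 -0.3420 0.0000
    outer loop
      vertex 12.362 2.500 0.000
      vertex 14.000 7.000 29.000
      vertex 12.362 2.500 29.000
    endloop
  endfacet
endsolid part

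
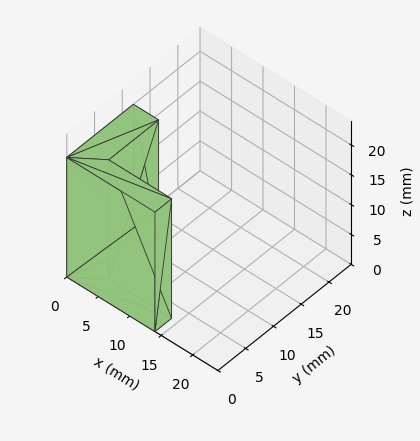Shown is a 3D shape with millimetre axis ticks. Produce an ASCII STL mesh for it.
Reading the render: the shape is an L-shaped prism: outer 14 × 12 mm, arm thicknesses ≈ 3 mm (horizontal) and 4 mm (vertical), extruded 20 mm in z (dimensions read to the nearest mm from the axis ticks). For the STL, each face is triangulated and given an outward normal.

solid part
  facet normal 0.0000 0.0000 -1.0000
    outer loop
      vertex 14.0 3.0 0.0
      vertex 14.0 0.0 0.0
      vertex 0.0 0.0 0.0
    endloop
  endfacet
  facet normal 0.0000 0.0000 -1.0000
    outer loop
      vertex 4.0 3.0 0.0
      vertex 14.0 3.0 0.0
      vertex 0.0 0.0 0.0
    endloop
  endfacet
  facet normal 0.0000 0.0000 -1.0000
    outer loop
      vertex 4.0 12.0 0.0
      vertex 4.0 3.0 0.0
      vertex 0.0 0.0 0.0
    endloop
  endfacet
  facet normal 0.0000 0.0000 -1.0000
    outer loop
      vertex 0.0 12.0 0.0
      vertex 4.0 12.0 0.0
      vertex 0.0 0.0 0.0
    endloop
  endfacet
  facet normal 0.0000 0.0000 1.0000
    outer loop
      vertex 0.0 0.0 20.0
      vertex 14.0 0.0 20.0
      vertex 14.0 3.0 20.0
    endloop
  endfacet
  facet normal 0.0000 0.0000 1.0000
    outer loop
      vertex 0.0 0.0 20.0
      vertex 14.0 3.0 20.0
      vertex 4.0 3.0 20.0
    endloop
  endfacet
  facet normal 0.0000 0.0000 1.0000
    outer loop
      vertex 0.0 0.0 20.0
      vertex 4.0 3.0 20.0
      vertex 4.0 12.0 20.0
    endloop
  endfacet
  facet normal 0.0000 0.0000 1.0000
    outer loop
      vertex 0.0 0.0 20.0
      vertex 4.0 12.0 20.0
      vertex 0.0 12.0 20.0
    endloop
  endfacet
  facet normal 0.0000 -1.0000 0.0000
    outer loop
      vertex 0.0 0.0 0.0
      vertex 14.0 0.0 0.0
      vertex 14.0 0.0 20.0
    endloop
  endfacet
  facet normal 0.0000 -1.0000 0.0000
    outer loop
      vertex 0.0 0.0 0.0
      vertex 14.0 0.0 20.0
      vertex 0.0 0.0 20.0
    endloop
  endfacet
  facet normal 1.0000 0.0000 0.0000
    outer loop
      vertex 14.0 0.0 0.0
      vertex 14.0 3.0 0.0
      vertex 14.0 3.0 20.0
    endloop
  endfacet
  facet normal 1.0000 0.0000 0.0000
    outer loop
      vertex 14.0 0.0 0.0
      vertex 14.0 3.0 20.0
      vertex 14.0 0.0 20.0
    endloop
  endfacet
  facet normal 0.0000 1.0000 0.0000
    outer loop
      vertex 14.0 3.0 0.0
      vertex 4.0 3.0 0.0
      vertex 4.0 3.0 20.0
    endloop
  endfacet
  facet normal 0.0000 1.0000 0.0000
    outer loop
      vertex 14.0 3.0 0.0
      vertex 4.0 3.0 20.0
      vertex 14.0 3.0 20.0
    endloop
  endfacet
  facet normal 1.0000 0.0000 0.0000
    outer loop
      vertex 4.0 3.0 0.0
      vertex 4.0 12.0 0.0
      vertex 4.0 12.0 20.0
    endloop
  endfacet
  facet normal 1.0000 0.0000 0.0000
    outer loop
      vertex 4.0 3.0 0.0
      vertex 4.0 12.0 20.0
      vertex 4.0 3.0 20.0
    endloop
  endfacet
  facet normal 0.0000 1.0000 0.0000
    outer loop
      vertex 4.0 12.0 0.0
      vertex 0.0 12.0 0.0
      vertex 0.0 12.0 20.0
    endloop
  endfacet
  facet normal 0.0000 1.0000 0.0000
    outer loop
      vertex 4.0 12.0 0.0
      vertex 0.0 12.0 20.0
      vertex 4.0 12.0 20.0
    endloop
  endfacet
  facet normal -1.0000 0.0000 0.0000
    outer loop
      vertex 0.0 12.0 0.0
      vertex 0.0 0.0 0.0
      vertex 0.0 0.0 20.0
    endloop
  endfacet
  facet normal -1.0000 0.0000 0.0000
    outer loop
      vertex 0.0 12.0 0.0
      vertex 0.0 0.0 20.0
      vertex 0.0 12.0 20.0
    endloop
  endfacet
endsolid part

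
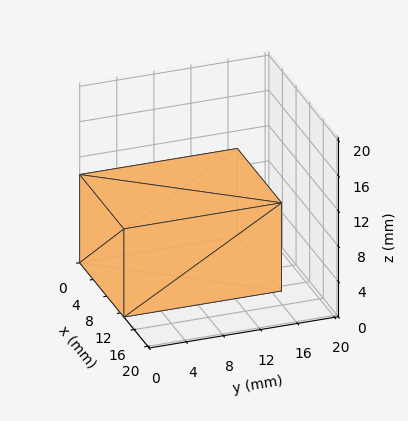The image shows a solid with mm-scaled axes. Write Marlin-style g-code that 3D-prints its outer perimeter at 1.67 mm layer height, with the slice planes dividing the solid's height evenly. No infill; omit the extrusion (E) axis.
Reading the render: the shape is a rectangular box, roughly 13 × 17 mm footprint and 10 mm tall (dimensions read to the nearest mm from the axis ticks). For the g-code, the solid's height is divided into equal slices at the stated Δz and each level perimeter traced with G1 moves after a G0 lift.

; perimeter-only toolpath
G21 ; units = mm
G90 ; absolute positioning
G28 ; home
; layer 1
G0 Z1.67
G0 X0.00 Y0.00
G1 X13.00 Y0.00
G1 X13.00 Y17.00
G1 X0.00 Y17.00
G1 X0.00 Y0.00
; layer 2
G0 Z3.33
G0 X0.00 Y0.00
G1 X13.00 Y0.00
G1 X13.00 Y17.00
G1 X0.00 Y17.00
G1 X0.00 Y0.00
; layer 3
G0 Z5.00
G0 X0.00 Y0.00
G1 X13.00 Y0.00
G1 X13.00 Y17.00
G1 X0.00 Y17.00
G1 X0.00 Y0.00
; layer 4
G0 Z6.67
G0 X0.00 Y0.00
G1 X13.00 Y0.00
G1 X13.00 Y17.00
G1 X0.00 Y17.00
G1 X0.00 Y0.00
; layer 5
G0 Z8.33
G0 X0.00 Y0.00
G1 X13.00 Y0.00
G1 X13.00 Y17.00
G1 X0.00 Y17.00
G1 X0.00 Y0.00
; layer 6
G0 Z10.00
G0 X0.00 Y0.00
G1 X13.00 Y0.00
G1 X13.00 Y17.00
G1 X0.00 Y17.00
G1 X0.00 Y0.00
M2 ; end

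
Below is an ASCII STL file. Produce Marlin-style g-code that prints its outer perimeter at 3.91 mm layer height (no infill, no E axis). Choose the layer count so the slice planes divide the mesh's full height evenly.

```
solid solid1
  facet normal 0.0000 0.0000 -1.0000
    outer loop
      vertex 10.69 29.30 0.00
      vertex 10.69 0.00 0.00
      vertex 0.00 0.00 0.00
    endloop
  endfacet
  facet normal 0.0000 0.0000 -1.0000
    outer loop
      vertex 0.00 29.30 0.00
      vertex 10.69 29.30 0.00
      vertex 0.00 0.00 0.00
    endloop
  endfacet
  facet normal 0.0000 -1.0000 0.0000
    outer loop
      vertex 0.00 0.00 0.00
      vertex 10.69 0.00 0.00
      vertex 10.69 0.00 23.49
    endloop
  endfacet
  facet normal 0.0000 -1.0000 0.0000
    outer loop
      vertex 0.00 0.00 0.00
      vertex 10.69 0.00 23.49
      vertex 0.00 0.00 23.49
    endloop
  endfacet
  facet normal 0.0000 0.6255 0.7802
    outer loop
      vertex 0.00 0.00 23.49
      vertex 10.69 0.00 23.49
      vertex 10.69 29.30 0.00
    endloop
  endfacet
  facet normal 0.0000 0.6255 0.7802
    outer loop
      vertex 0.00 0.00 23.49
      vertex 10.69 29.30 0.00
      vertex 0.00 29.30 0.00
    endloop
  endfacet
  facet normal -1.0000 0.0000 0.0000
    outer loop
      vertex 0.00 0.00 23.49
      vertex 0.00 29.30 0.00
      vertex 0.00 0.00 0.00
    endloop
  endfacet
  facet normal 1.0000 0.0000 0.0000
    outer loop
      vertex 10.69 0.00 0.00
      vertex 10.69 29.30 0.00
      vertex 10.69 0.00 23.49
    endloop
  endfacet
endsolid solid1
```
; perimeter-only toolpath
G21 ; units = mm
G90 ; absolute positioning
G28 ; home
; layer 1
G0 Z3.91
G0 X0.00 Y0.00
G1 X10.69 Y0.00
G1 X10.69 Y24.42
G1 X0.00 Y24.42
G1 X0.00 Y0.00
; layer 2
G0 Z7.83
G0 X0.00 Y0.00
G1 X10.69 Y0.00
G1 X10.69 Y19.53
G1 X0.00 Y19.53
G1 X0.00 Y0.00
; layer 3
G0 Z11.74
G0 X0.00 Y0.00
G1 X10.69 Y0.00
G1 X10.69 Y14.65
G1 X0.00 Y14.65
G1 X0.00 Y0.00
; layer 4
G0 Z15.66
G0 X0.00 Y0.00
G1 X10.69 Y0.00
G1 X10.69 Y9.77
G1 X0.00 Y9.77
G1 X0.00 Y0.00
; layer 5
G0 Z19.57
G0 X0.00 Y0.00
G1 X10.69 Y0.00
G1 X10.69 Y4.88
G1 X0.00 Y4.88
G1 X0.00 Y0.00
M2 ; end

The solid is a wedge (ramp): 10.7 × 29.3 mm base, rising to 23.5 mm along the y=0 edge and sloping linearly to z=0 at y=29.3. Slicing at Δz = 3.91 mm — 6 equal slices spanning the solid's height, so layer i sits at z = i·h/6 — gives 5 non-empty perimeters. Each is a 4-segment closed polygon; G0 lifts to the layer z and rapids to the start vertex, then G1 traces the edges. The cross-section shrinks linearly with z (the slice at the apex is degenerate and omitted).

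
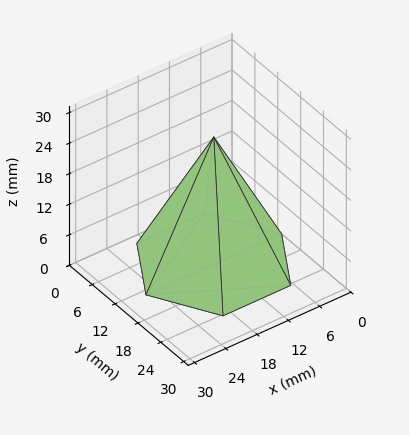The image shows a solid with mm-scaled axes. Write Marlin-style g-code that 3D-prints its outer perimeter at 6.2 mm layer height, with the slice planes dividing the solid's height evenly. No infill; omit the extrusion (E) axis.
Reading the render: the shape is a regular 6-sided pyramid, base circumscribed radius ≈ 13 mm, apex at z ≈ 25 mm (dimensions read to the nearest mm from the axis ticks). For the g-code, the solid's height is divided into equal slices at the stated Δz and each level perimeter traced with G1 moves after a G0 lift.

; perimeter-only toolpath
G21 ; units = mm
G90 ; absolute positioning
G28 ; home
; layer 1
G0 Z6.2
G0 X22.8 Y13.0
G1 X17.9 Y21.5
G1 X8.1 Y21.5
G1 X3.2 Y13.0
G1 X8.1 Y4.5
G1 X17.9 Y4.5
G1 X22.8 Y13.0
; layer 2
G0 Z12.5
G0 X19.5 Y13.0
G1 X16.2 Y18.6
G1 X9.8 Y18.6
G1 X6.5 Y13.0
G1 X9.8 Y7.3
G1 X16.2 Y7.3
G1 X19.5 Y13.0
; layer 3
G0 Z18.8
G0 X16.2 Y13.0
G1 X14.6 Y15.8
G1 X11.4 Y15.8
G1 X9.8 Y13.0
G1 X11.4 Y10.2
G1 X14.6 Y10.2
G1 X16.2 Y13.0
M2 ; end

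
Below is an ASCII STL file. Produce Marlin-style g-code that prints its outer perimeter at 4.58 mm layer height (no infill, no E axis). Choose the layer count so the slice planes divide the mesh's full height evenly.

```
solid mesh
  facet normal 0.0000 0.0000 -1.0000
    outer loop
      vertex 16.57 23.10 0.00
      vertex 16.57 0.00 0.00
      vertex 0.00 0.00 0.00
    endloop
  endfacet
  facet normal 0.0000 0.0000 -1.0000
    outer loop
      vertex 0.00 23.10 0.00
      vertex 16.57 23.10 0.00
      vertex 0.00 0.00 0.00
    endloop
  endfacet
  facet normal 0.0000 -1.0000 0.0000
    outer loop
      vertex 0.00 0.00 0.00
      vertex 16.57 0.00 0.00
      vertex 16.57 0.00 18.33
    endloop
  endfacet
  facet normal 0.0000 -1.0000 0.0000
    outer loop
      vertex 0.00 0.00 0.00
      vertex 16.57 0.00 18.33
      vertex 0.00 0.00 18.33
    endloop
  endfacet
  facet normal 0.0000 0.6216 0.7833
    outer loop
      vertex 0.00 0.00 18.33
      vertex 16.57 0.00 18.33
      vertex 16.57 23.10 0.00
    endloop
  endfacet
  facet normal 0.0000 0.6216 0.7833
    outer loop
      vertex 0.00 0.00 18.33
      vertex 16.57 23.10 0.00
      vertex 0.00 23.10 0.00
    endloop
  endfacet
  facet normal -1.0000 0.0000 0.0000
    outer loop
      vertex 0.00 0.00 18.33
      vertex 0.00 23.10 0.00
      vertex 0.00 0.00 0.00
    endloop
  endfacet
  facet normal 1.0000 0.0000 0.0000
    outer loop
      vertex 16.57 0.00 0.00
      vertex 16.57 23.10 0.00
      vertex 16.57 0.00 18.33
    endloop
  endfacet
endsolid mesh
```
; perimeter-only toolpath
G21 ; units = mm
G90 ; absolute positioning
G28 ; home
; layer 1
G0 Z4.58
G0 X0.00 Y0.00
G1 X16.57 Y0.00
G1 X16.57 Y17.33
G1 X0.00 Y17.33
G1 X0.00 Y0.00
; layer 2
G0 Z9.16
G0 X0.00 Y0.00
G1 X16.57 Y0.00
G1 X16.57 Y11.55
G1 X0.00 Y11.55
G1 X0.00 Y0.00
; layer 3
G0 Z13.75
G0 X0.00 Y0.00
G1 X16.57 Y0.00
G1 X16.57 Y5.78
G1 X0.00 Y5.78
G1 X0.00 Y0.00
M2 ; end

The solid is a wedge (ramp): 16.6 × 23.1 mm base, rising to 18.3 mm along the y=0 edge and sloping linearly to z=0 at y=23.1. Slicing at Δz = 4.58 mm — 4 equal slices spanning the solid's height, so layer i sits at z = i·h/4 — gives 3 non-empty perimeters. Each is a 4-segment closed polygon; G0 lifts to the layer z and rapids to the start vertex, then G1 traces the edges. The cross-section shrinks linearly with z (the slice at the apex is degenerate and omitted).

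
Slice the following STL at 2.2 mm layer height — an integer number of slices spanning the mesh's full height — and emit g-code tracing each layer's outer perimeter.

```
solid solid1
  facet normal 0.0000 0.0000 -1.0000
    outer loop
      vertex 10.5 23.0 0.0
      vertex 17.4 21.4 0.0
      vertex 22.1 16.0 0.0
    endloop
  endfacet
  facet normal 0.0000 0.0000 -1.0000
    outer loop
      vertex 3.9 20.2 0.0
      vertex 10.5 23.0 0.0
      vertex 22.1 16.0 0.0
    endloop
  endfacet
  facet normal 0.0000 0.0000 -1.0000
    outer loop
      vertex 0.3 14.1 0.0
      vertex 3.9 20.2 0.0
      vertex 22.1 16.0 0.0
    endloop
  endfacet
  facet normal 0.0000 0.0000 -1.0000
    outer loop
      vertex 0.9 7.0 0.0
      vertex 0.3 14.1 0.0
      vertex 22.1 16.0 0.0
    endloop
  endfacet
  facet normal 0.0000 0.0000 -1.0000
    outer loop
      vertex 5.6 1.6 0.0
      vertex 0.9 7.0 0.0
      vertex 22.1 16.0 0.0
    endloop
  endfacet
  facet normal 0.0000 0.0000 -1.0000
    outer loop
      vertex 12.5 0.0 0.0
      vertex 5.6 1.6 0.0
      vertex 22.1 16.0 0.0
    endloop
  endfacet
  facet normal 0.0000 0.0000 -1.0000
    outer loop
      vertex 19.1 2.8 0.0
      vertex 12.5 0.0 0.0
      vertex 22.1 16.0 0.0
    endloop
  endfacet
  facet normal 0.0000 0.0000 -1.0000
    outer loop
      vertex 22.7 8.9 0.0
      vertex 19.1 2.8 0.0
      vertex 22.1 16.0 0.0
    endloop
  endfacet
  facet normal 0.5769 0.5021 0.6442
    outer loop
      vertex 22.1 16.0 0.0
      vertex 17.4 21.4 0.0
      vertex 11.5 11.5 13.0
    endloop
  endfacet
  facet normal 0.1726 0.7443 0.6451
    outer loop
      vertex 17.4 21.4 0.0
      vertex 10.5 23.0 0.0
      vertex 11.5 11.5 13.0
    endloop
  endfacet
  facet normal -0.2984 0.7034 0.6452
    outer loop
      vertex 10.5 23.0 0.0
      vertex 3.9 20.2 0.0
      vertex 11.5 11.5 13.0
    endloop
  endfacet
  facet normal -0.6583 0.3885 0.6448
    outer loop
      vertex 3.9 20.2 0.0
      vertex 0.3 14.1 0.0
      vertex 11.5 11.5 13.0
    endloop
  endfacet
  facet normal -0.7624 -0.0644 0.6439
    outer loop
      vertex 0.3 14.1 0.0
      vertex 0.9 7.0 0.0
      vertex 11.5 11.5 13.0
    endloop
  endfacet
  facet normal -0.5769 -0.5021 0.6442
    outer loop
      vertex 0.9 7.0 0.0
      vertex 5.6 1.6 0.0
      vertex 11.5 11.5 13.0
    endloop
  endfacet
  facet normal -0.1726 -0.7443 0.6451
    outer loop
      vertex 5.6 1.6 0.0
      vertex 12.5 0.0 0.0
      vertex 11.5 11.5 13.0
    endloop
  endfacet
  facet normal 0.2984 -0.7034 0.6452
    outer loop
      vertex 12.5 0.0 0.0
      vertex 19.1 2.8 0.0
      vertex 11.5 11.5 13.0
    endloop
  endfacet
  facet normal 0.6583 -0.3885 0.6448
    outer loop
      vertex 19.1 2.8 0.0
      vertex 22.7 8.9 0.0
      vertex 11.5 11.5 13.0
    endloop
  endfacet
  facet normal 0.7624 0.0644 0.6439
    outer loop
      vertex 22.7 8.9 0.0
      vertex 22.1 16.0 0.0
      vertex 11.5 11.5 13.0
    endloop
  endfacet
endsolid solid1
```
; perimeter-only toolpath
G21 ; units = mm
G90 ; absolute positioning
G28 ; home
; layer 1
G0 Z2.2
G0 X20.3 Y15.2
G1 X16.4 Y19.8
G1 X10.7 Y21.1
G1 X5.2 Y18.8
G1 X2.2 Y13.7
G1 X2.7 Y7.8
G1 X6.6 Y3.2
G1 X12.3 Y1.9
G1 X17.8 Y4.2
G1 X20.8 Y9.3
G1 X20.3 Y15.2
; layer 2
G0 Z4.3
G0 X18.6 Y14.5
G1 X15.4 Y18.1
G1 X10.8 Y19.2
G1 X6.4 Y17.3
G1 X4.0 Y13.2
G1 X4.4 Y8.5
G1 X7.6 Y4.9
G1 X12.2 Y3.8
G1 X16.6 Y5.7
G1 X19.0 Y9.8
G1 X18.6 Y14.5
; layer 3
G0 Z6.5
G0 X16.8 Y13.8
G1 X14.4 Y16.4
G1 X11.0 Y17.2
G1 X7.7 Y15.8
G1 X5.9 Y12.8
G1 X6.2 Y9.2
G1 X8.6 Y6.5
G1 X12.0 Y5.8
G1 X15.3 Y7.2
G1 X17.1 Y10.2
G1 X16.8 Y13.8
; layer 4
G0 Z8.7
G0 X15.0 Y13.0
G1 X13.5 Y14.8
G1 X11.2 Y15.3
G1 X9.0 Y14.4
G1 X7.8 Y12.4
G1 X8.0 Y10.0
G1 X9.5 Y8.2
G1 X11.8 Y7.7
G1 X14.0 Y8.6
G1 X15.2 Y10.6
G1 X15.0 Y13.0
; layer 5
G0 Z10.8
G0 X13.3 Y12.2
G1 X12.5 Y13.2
G1 X11.3 Y13.4
G1 X10.2 Y12.9
G1 X9.6 Y11.9
G1 X9.7 Y10.8
G1 X10.5 Y9.8
G1 X11.7 Y9.6
G1 X12.8 Y10.0
G1 X13.4 Y11.1
G1 X13.3 Y12.2
M2 ; end

The solid is a regular 10-sided pyramid, base circumscribed radius ≈ 11.5 mm, apex at z ≈ 13 mm. Slicing at Δz = 2.2 mm — 6 equal slices spanning the solid's height, so layer i sits at z = i·h/6 — gives 5 non-empty perimeters. Each is a 10-segment closed polygon; G0 lifts to the layer z and rapids to the start vertex, then G1 traces the edges. The cross-section shrinks linearly with z (the slice at the apex is degenerate and omitted).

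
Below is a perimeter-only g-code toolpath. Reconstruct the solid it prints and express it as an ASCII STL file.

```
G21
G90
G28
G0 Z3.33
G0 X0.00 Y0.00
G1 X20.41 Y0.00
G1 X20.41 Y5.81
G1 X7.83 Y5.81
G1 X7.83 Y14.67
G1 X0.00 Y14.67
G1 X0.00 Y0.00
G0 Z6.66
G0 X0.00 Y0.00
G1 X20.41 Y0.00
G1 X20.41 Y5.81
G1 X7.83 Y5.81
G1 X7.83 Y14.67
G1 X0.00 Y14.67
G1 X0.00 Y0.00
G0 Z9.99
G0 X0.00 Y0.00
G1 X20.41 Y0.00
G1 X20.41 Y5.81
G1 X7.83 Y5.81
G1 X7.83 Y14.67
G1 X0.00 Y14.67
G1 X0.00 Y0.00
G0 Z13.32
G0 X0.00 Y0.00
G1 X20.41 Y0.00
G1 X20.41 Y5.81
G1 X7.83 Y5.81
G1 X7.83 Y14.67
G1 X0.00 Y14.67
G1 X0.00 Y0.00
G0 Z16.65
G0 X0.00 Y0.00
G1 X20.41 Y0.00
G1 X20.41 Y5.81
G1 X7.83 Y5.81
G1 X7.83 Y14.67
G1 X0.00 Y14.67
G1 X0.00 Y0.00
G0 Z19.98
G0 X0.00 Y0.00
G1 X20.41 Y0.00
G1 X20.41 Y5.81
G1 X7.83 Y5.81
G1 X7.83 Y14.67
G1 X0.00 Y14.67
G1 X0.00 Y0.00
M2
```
solid part
  facet normal 0.0000 0.0000 -1.0000
    outer loop
      vertex 20.41 5.81 0.00
      vertex 20.41 0.00 0.00
      vertex 0.00 0.00 0.00
    endloop
  endfacet
  facet normal 0.0000 0.0000 -1.0000
    outer loop
      vertex 7.83 5.81 0.00
      vertex 20.41 5.81 0.00
      vertex 0.00 0.00 0.00
    endloop
  endfacet
  facet normal 0.0000 0.0000 -1.0000
    outer loop
      vertex 7.83 14.67 0.00
      vertex 7.83 5.81 0.00
      vertex 0.00 0.00 0.00
    endloop
  endfacet
  facet normal 0.0000 0.0000 -1.0000
    outer loop
      vertex 0.00 14.67 0.00
      vertex 7.83 14.67 0.00
      vertex 0.00 0.00 0.00
    endloop
  endfacet
  facet normal 0.0000 0.0000 1.0000
    outer loop
      vertex 0.00 0.00 19.98
      vertex 20.41 0.00 19.98
      vertex 20.41 5.81 19.98
    endloop
  endfacet
  facet normal 0.0000 0.0000 1.0000
    outer loop
      vertex 0.00 0.00 19.98
      vertex 20.41 5.81 19.98
      vertex 7.83 5.81 19.98
    endloop
  endfacet
  facet normal 0.0000 0.0000 1.0000
    outer loop
      vertex 0.00 0.00 19.98
      vertex 7.83 5.81 19.98
      vertex 7.83 14.67 19.98
    endloop
  endfacet
  facet normal 0.0000 0.0000 1.0000
    outer loop
      vertex 0.00 0.00 19.98
      vertex 7.83 14.67 19.98
      vertex 0.00 14.67 19.98
    endloop
  endfacet
  facet normal 0.0000 -1.0000 0.0000
    outer loop
      vertex 0.00 0.00 0.00
      vertex 20.41 0.00 0.00
      vertex 20.41 0.00 19.98
    endloop
  endfacet
  facet normal 0.0000 -1.0000 0.0000
    outer loop
      vertex 0.00 0.00 0.00
      vertex 20.41 0.00 19.98
      vertex 0.00 0.00 19.98
    endloop
  endfacet
  facet normal 1.0000 0.0000 0.0000
    outer loop
      vertex 20.41 0.00 0.00
      vertex 20.41 5.81 0.00
      vertex 20.41 5.81 19.98
    endloop
  endfacet
  facet normal 1.0000 0.0000 0.0000
    outer loop
      vertex 20.41 0.00 0.00
      vertex 20.41 5.81 19.98
      vertex 20.41 0.00 19.98
    endloop
  endfacet
  facet normal 0.0000 1.0000 0.0000
    outer loop
      vertex 20.41 5.81 0.00
      vertex 7.83 5.81 0.00
      vertex 7.83 5.81 19.98
    endloop
  endfacet
  facet normal 0.0000 1.0000 0.0000
    outer loop
      vertex 20.41 5.81 0.00
      vertex 7.83 5.81 19.98
      vertex 20.41 5.81 19.98
    endloop
  endfacet
  facet normal 1.0000 0.0000 0.0000
    outer loop
      vertex 7.83 5.81 0.00
      vertex 7.83 14.67 0.00
      vertex 7.83 14.67 19.98
    endloop
  endfacet
  facet normal 1.0000 0.0000 0.0000
    outer loop
      vertex 7.83 5.81 0.00
      vertex 7.83 14.67 19.98
      vertex 7.83 5.81 19.98
    endloop
  endfacet
  facet normal 0.0000 1.0000 0.0000
    outer loop
      vertex 7.83 14.67 0.00
      vertex 0.00 14.67 0.00
      vertex 0.00 14.67 19.98
    endloop
  endfacet
  facet normal 0.0000 1.0000 0.0000
    outer loop
      vertex 7.83 14.67 0.00
      vertex 0.00 14.67 19.98
      vertex 7.83 14.67 19.98
    endloop
  endfacet
  facet normal -1.0000 0.0000 0.0000
    outer loop
      vertex 0.00 14.67 0.00
      vertex 0.00 0.00 0.00
      vertex 0.00 0.00 19.98
    endloop
  endfacet
  facet normal -1.0000 0.0000 0.0000
    outer loop
      vertex 0.00 14.67 0.00
      vertex 0.00 0.00 19.98
      vertex 0.00 14.67 19.98
    endloop
  endfacet
endsolid part

The G0 Z moves step by Δz≈3.33 mm. Every layer's G1 loop is the same polygon, so the solid is a straight extrusion of it from z=0 to z≈20. Closing with flat bottom and top caps and triangulating gives 20 facets — an L-shaped prism: outer 20.4 × 14.7 mm, arm thicknesses ≈ 5.81 mm (horizontal) and 7.83 mm (vertical), extruded 20 mm in z.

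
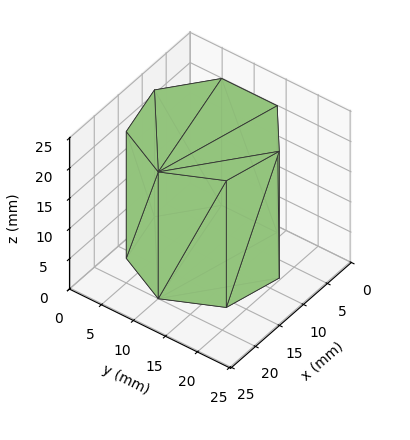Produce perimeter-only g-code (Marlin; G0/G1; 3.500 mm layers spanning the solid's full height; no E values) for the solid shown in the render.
Reading the render: the shape is a regular 7-sided prism (a cylinder approximated with 7 flat sides), circumscribed radius ≈ 10 mm, height ≈ 21 mm (dimensions read to the nearest mm from the axis ticks). For the g-code, the solid's height is divided into equal slices at the stated Δz and each level perimeter traced with G1 moves after a G0 lift.

; perimeter-only toolpath
G21 ; units = mm
G90 ; absolute positioning
G28 ; home
; layer 1
G0 Z3.500
G0 X20.000 Y10.000
G1 X16.235 Y17.818
G1 X7.775 Y19.749
G1 X0.990 Y14.339
G1 X0.990 Y5.661
G1 X7.775 Y0.251
G1 X16.235 Y2.182
G1 X20.000 Y10.000
; layer 2
G0 Z7.000
G0 X20.000 Y10.000
G1 X16.235 Y17.818
G1 X7.775 Y19.749
G1 X0.990 Y14.339
G1 X0.990 Y5.661
G1 X7.775 Y0.251
G1 X16.235 Y2.182
G1 X20.000 Y10.000
; layer 3
G0 Z10.500
G0 X20.000 Y10.000
G1 X16.235 Y17.818
G1 X7.775 Y19.749
G1 X0.990 Y14.339
G1 X0.990 Y5.661
G1 X7.775 Y0.251
G1 X16.235 Y2.182
G1 X20.000 Y10.000
; layer 4
G0 Z14.000
G0 X20.000 Y10.000
G1 X16.235 Y17.818
G1 X7.775 Y19.749
G1 X0.990 Y14.339
G1 X0.990 Y5.661
G1 X7.775 Y0.251
G1 X16.235 Y2.182
G1 X20.000 Y10.000
; layer 5
G0 Z17.500
G0 X20.000 Y10.000
G1 X16.235 Y17.818
G1 X7.775 Y19.749
G1 X0.990 Y14.339
G1 X0.990 Y5.661
G1 X7.775 Y0.251
G1 X16.235 Y2.182
G1 X20.000 Y10.000
; layer 6
G0 Z21.000
G0 X20.000 Y10.000
G1 X16.235 Y17.818
G1 X7.775 Y19.749
G1 X0.990 Y14.339
G1 X0.990 Y5.661
G1 X7.775 Y0.251
G1 X16.235 Y2.182
G1 X20.000 Y10.000
M2 ; end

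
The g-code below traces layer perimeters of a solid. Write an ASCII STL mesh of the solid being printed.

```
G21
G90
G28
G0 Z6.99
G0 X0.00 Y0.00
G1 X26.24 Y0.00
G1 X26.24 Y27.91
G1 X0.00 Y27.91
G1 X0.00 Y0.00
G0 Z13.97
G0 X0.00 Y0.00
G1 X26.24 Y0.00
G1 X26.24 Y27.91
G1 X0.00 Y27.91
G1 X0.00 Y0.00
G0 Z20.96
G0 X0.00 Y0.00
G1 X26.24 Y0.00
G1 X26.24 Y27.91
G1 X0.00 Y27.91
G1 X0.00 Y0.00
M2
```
solid part
  facet normal 0.0000 0.0000 -1.0000
    outer loop
      vertex 26.24 27.91 0.00
      vertex 26.24 0.00 0.00
      vertex 0.00 0.00 0.00
    endloop
  endfacet
  facet normal 0.0000 0.0000 -1.0000
    outer loop
      vertex 0.00 27.91 0.00
      vertex 26.24 27.91 0.00
      vertex 0.00 0.00 0.00
    endloop
  endfacet
  facet normal 0.0000 0.0000 1.0000
    outer loop
      vertex 0.00 0.00 20.96
      vertex 26.24 0.00 20.96
      vertex 26.24 27.91 20.96
    endloop
  endfacet
  facet normal 0.0000 0.0000 1.0000
    outer loop
      vertex 0.00 0.00 20.96
      vertex 26.24 27.91 20.96
      vertex 0.00 27.91 20.96
    endloop
  endfacet
  facet normal 0.0000 -1.0000 0.0000
    outer loop
      vertex 0.00 0.00 0.00
      vertex 26.24 0.00 0.00
      vertex 26.24 0.00 20.96
    endloop
  endfacet
  facet normal 0.0000 -1.0000 0.0000
    outer loop
      vertex 0.00 0.00 0.00
      vertex 26.24 0.00 20.96
      vertex 0.00 0.00 20.96
    endloop
  endfacet
  facet normal 0.0000 1.0000 0.0000
    outer loop
      vertex 26.24 27.91 20.96
      vertex 26.24 27.91 0.00
      vertex 0.00 27.91 0.00
    endloop
  endfacet
  facet normal 0.0000 1.0000 0.0000
    outer loop
      vertex 0.00 27.91 20.96
      vertex 26.24 27.91 20.96
      vertex 0.00 27.91 0.00
    endloop
  endfacet
  facet normal -1.0000 0.0000 0.0000
    outer loop
      vertex 0.00 27.91 20.96
      vertex 0.00 27.91 0.00
      vertex 0.00 0.00 0.00
    endloop
  endfacet
  facet normal -1.0000 0.0000 0.0000
    outer loop
      vertex 0.00 0.00 20.96
      vertex 0.00 27.91 20.96
      vertex 0.00 0.00 0.00
    endloop
  endfacet
  facet normal 1.0000 0.0000 0.0000
    outer loop
      vertex 26.24 0.00 0.00
      vertex 26.24 27.91 0.00
      vertex 26.24 27.91 20.96
    endloop
  endfacet
  facet normal 1.0000 0.0000 0.0000
    outer loop
      vertex 26.24 0.00 0.00
      vertex 26.24 27.91 20.96
      vertex 26.24 0.00 20.96
    endloop
  endfacet
endsolid part

The G0 Z moves step by Δz≈6.99 mm. Every layer's G1 loop is the same polygon, so the solid is a straight extrusion of it from z=0 to z≈21. Closing with flat bottom and top caps and triangulating gives 12 facets — a rectangular box, roughly 26.2 × 27.9 mm footprint and 21 mm tall.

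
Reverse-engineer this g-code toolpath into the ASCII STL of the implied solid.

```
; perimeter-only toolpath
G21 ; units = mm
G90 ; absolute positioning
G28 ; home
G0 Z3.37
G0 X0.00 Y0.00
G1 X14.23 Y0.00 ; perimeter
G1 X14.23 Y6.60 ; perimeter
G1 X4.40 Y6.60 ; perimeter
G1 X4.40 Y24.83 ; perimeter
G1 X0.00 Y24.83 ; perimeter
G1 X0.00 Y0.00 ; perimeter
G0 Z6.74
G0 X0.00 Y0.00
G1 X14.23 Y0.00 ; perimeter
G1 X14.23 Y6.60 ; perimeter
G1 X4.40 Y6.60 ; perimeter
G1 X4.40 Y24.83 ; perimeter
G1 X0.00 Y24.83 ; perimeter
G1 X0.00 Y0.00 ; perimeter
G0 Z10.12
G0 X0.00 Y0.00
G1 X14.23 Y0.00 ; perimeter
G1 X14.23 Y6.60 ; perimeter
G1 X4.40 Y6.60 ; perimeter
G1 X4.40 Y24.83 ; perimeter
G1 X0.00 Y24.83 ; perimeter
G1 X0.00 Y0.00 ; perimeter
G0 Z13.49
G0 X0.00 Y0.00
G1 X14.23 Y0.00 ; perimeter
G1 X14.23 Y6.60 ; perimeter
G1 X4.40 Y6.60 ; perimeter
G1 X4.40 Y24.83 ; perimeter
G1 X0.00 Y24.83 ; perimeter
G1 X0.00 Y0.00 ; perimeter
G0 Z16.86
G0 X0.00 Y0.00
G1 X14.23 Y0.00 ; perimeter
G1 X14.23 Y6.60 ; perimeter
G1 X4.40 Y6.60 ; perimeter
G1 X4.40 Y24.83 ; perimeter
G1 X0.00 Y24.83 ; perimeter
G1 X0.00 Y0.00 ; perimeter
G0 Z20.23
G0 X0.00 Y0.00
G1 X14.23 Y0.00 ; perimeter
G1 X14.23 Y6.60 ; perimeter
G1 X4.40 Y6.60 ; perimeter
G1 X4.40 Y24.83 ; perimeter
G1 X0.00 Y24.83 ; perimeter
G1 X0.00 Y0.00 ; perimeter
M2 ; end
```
solid part
  facet normal 0.0000 0.0000 -1.0000
    outer loop
      vertex 14.23 6.60 0.00
      vertex 14.23 0.00 0.00
      vertex 0.00 0.00 0.00
    endloop
  endfacet
  facet normal 0.0000 0.0000 -1.0000
    outer loop
      vertex 4.40 6.60 0.00
      vertex 14.23 6.60 0.00
      vertex 0.00 0.00 0.00
    endloop
  endfacet
  facet normal 0.0000 0.0000 -1.0000
    outer loop
      vertex 4.40 24.83 0.00
      vertex 4.40 6.60 0.00
      vertex 0.00 0.00 0.00
    endloop
  endfacet
  facet normal 0.0000 0.0000 -1.0000
    outer loop
      vertex 0.00 24.83 0.00
      vertex 4.40 24.83 0.00
      vertex 0.00 0.00 0.00
    endloop
  endfacet
  facet normal 0.0000 0.0000 1.0000
    outer loop
      vertex 0.00 0.00 20.23
      vertex 14.23 0.00 20.23
      vertex 14.23 6.60 20.23
    endloop
  endfacet
  facet normal 0.0000 0.0000 1.0000
    outer loop
      vertex 0.00 0.00 20.23
      vertex 14.23 6.60 20.23
      vertex 4.40 6.60 20.23
    endloop
  endfacet
  facet normal 0.0000 0.0000 1.0000
    outer loop
      vertex 0.00 0.00 20.23
      vertex 4.40 6.60 20.23
      vertex 4.40 24.83 20.23
    endloop
  endfacet
  facet normal 0.0000 0.0000 1.0000
    outer loop
      vertex 0.00 0.00 20.23
      vertex 4.40 24.83 20.23
      vertex 0.00 24.83 20.23
    endloop
  endfacet
  facet normal 0.0000 -1.0000 0.0000
    outer loop
      vertex 0.00 0.00 0.00
      vertex 14.23 0.00 0.00
      vertex 14.23 0.00 20.23
    endloop
  endfacet
  facet normal 0.0000 -1.0000 0.0000
    outer loop
      vertex 0.00 0.00 0.00
      vertex 14.23 0.00 20.23
      vertex 0.00 0.00 20.23
    endloop
  endfacet
  facet normal 1.0000 0.0000 0.0000
    outer loop
      vertex 14.23 0.00 0.00
      vertex 14.23 6.60 0.00
      vertex 14.23 6.60 20.23
    endloop
  endfacet
  facet normal 1.0000 0.0000 0.0000
    outer loop
      vertex 14.23 0.00 0.00
      vertex 14.23 6.60 20.23
      vertex 14.23 0.00 20.23
    endloop
  endfacet
  facet normal 0.0000 1.0000 0.0000
    outer loop
      vertex 14.23 6.60 0.00
      vertex 4.40 6.60 0.00
      vertex 4.40 6.60 20.23
    endloop
  endfacet
  facet normal 0.0000 1.0000 0.0000
    outer loop
      vertex 14.23 6.60 0.00
      vertex 4.40 6.60 20.23
      vertex 14.23 6.60 20.23
    endloop
  endfacet
  facet normal 1.0000 0.0000 0.0000
    outer loop
      vertex 4.40 6.60 0.00
      vertex 4.40 24.83 0.00
      vertex 4.40 24.83 20.23
    endloop
  endfacet
  facet normal 1.0000 0.0000 0.0000
    outer loop
      vertex 4.40 6.60 0.00
      vertex 4.40 24.83 20.23
      vertex 4.40 6.60 20.23
    endloop
  endfacet
  facet normal 0.0000 1.0000 0.0000
    outer loop
      vertex 4.40 24.83 0.00
      vertex 0.00 24.83 0.00
      vertex 0.00 24.83 20.23
    endloop
  endfacet
  facet normal 0.0000 1.0000 0.0000
    outer loop
      vertex 4.40 24.83 0.00
      vertex 0.00 24.83 20.23
      vertex 4.40 24.83 20.23
    endloop
  endfacet
  facet normal -1.0000 0.0000 0.0000
    outer loop
      vertex 0.00 24.83 0.00
      vertex 0.00 0.00 0.00
      vertex 0.00 0.00 20.23
    endloop
  endfacet
  facet normal -1.0000 0.0000 0.0000
    outer loop
      vertex 0.00 24.83 0.00
      vertex 0.00 0.00 20.23
      vertex 0.00 24.83 20.23
    endloop
  endfacet
endsolid part

The G0 Z moves step by Δz≈3.37 mm. Every layer's G1 loop is the same polygon, so the solid is a straight extrusion of it from z=0 to z≈20.2. Closing with flat bottom and top caps and triangulating gives 20 facets — an L-shaped prism: outer 14.2 × 24.8 mm, arm thicknesses ≈ 6.6 mm (horizontal) and 4.4 mm (vertical), extruded 20.2 mm in z.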